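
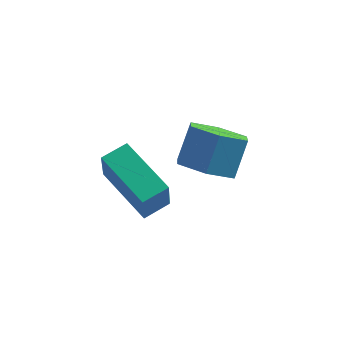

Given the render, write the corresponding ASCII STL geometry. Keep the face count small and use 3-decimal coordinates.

solid 
facet normal -0.290 -0.554 -0.780
outer loop
vertex 1.532 3.515 -2.974
vertex 0.651 3.241 -2.452
vertex 0.656 4.104 -3.067
endloop
endfacet
facet normal 0.482 0.620 -0.619
outer loop
vertex 1.532 3.515 -2.974
vertex 0.656 4.104 -3.067
vertex 1.95 4.312 -1.85
endloop
endfacet
facet normal 0.483 0.619 -0.619
outer loop
vertex 1.95 4.312 -1.85
vertex 0.656 4.104 -3.067
vertex 1.074 4.902 -1.943
endloop
endfacet
facet normal 0.290 0.554 0.780
outer loop
vertex 1.95 4.312 -1.85
vertex 1.074 4.902 -1.943
vertex 1.069 4.039 -1.328
endloop
endfacet
facet normal -0.290 -0.554 -0.780
outer loop
vertex 0.656 4.104 -3.067
vertex 0.651 3.241 -2.452
vertex -0.225 3.831 -2.545
endloop
endfacet
facet normal -0.474 0.792 -0.386
outer loop
vertex 0.656 4.104 -3.067
vertex -0.225 3.831 -2.545
vertex 1.074 4.902 -1.943
endloop
endfacet
facet normal -0.474 0.792 -0.386
outer loop
vertex 1.074 4.902 -1.943
vertex -0.225 3.831 -2.545
vertex 0.193 4.629 -1.421
endloop
endfacet
facet normal 0.290 0.554 0.780
outer loop
vertex 1.074 4.902 -1.943
vertex 0.193 4.629 -1.421
vertex 1.069 4.039 -1.328
endloop
endfacet
facet normal -0.290 -0.554 -0.780
outer loop
vertex -0.225 3.831 -2.545
vertex 0.651 3.241 -2.452
vertex -0.23 2.968 -1.93
endloop
endfacet
facet normal -0.957 0.172 0.234
outer loop
vertex -0.225 3.831 -2.545
vertex -0.23 2.968 -1.93
vertex 0.193 4.629 -1.421
endloop
endfacet
facet normal -0.957 0.172 0.234
outer loop
vertex 0.193 4.629 -1.421
vertex -0.23 2.968 -1.93
vertex 0.188 3.765 -0.806
endloop
endfacet
facet normal 0.290 0.554 0.780
outer loop
vertex 0.193 4.629 -1.421
vertex 0.188 3.765 -0.806
vertex 1.069 4.039 -1.328
endloop
endfacet
facet normal -0.290 -0.554 -0.780
outer loop
vertex -0.23 2.968 -1.93
vertex 0.651 3.241 -2.452
vertex 0.646 2.378 -1.837
endloop
endfacet
facet normal -0.483 -0.619 0.619
outer loop
vertex -0.23 2.968 -1.93
vertex 0.646 2.378 -1.837
vertex 0.188 3.765 -0.806
endloop
endfacet
facet normal -0.482 -0.620 0.619
outer loop
vertex 0.188 3.765 -0.806
vertex 0.646 2.378 -1.837
vertex 1.064 3.176 -0.713
endloop
endfacet
facet normal 0.290 0.554 0.780
outer loop
vertex 0.188 3.765 -0.806
vertex 1.064 3.176 -0.713
vertex 1.069 4.039 -1.328
endloop
endfacet
facet normal -0.290 -0.554 -0.780
outer loop
vertex 0.646 2.378 -1.837
vertex 0.651 3.241 -2.452
vertex 1.527 2.651 -2.359
endloop
endfacet
facet normal 0.474 -0.792 0.386
outer loop
vertex 0.646 2.378 -1.837
vertex 1.527 2.651 -2.359
vertex 1.064 3.176 -0.713
endloop
endfacet
facet normal 0.474 -0.792 0.386
outer loop
vertex 1.064 3.176 -0.713
vertex 1.527 2.651 -2.359
vertex 1.945 3.449 -1.235
endloop
endfacet
facet normal 0.290 0.554 0.780
outer loop
vertex 1.064 3.176 -0.713
vertex 1.945 3.449 -1.235
vertex 1.069 4.039 -1.328
endloop
endfacet
facet normal -0.290 -0.554 -0.780
outer loop
vertex 1.527 2.651 -2.359
vertex 0.651 3.241 -2.452
vertex 1.532 3.515 -2.974
endloop
endfacet
facet normal 0.957 -0.172 -0.234
outer loop
vertex 1.527 2.651 -2.359
vertex 1.532 3.515 -2.974
vertex 1.945 3.449 -1.235
endloop
endfacet
facet normal 0.957 -0.172 -0.234
outer loop
vertex 1.945 3.449 -1.235
vertex 1.532 3.515 -2.974
vertex 1.95 4.312 -1.85
endloop
endfacet
facet normal 0.290 0.554 0.780
outer loop
vertex 1.945 3.449 -1.235
vertex 1.95 4.312 -1.85
vertex 1.069 4.039 -1.328
endloop
endfacet
facet normal -0.591 0.763 0.263
outer loop
vertex -2.486 1.415 -0.074
vertex -1.728 1.933 0.128
vertex -2.46 1.876 -1.353
endloop
endfacet
facet normal -0.806 -0.551 -0.215
outer loop
vertex -1.212 0.267 -1.908
vertex -2.486 1.415 -0.074
vertex -2.46 1.876 -1.353
endloop
endfacet
facet normal -0.591 0.763 0.263
outer loop
vertex -2.46 1.876 -1.353
vertex -1.728 1.933 0.128
vertex -1.702 2.394 -1.151
endloop
endfacet
facet normal 0.019 0.339 -0.941
outer loop
vertex -1.702 2.394 -1.151
vertex -1.212 0.267 -1.908
vertex -2.46 1.876 -1.353
endloop
endfacet
facet normal -0.019 -0.339 0.941
outer loop
vertex -2.486 1.415 -0.074
vertex -0.48 0.324 -0.427
vertex -1.728 1.933 0.128
endloop
endfacet
facet normal -0.806 -0.551 -0.215
outer loop
vertex -1.238 -0.194 -0.629
vertex -2.486 1.415 -0.074
vertex -1.212 0.267 -1.908
endloop
endfacet
facet normal -0.019 -0.339 0.941
outer loop
vertex -1.238 -0.194 -0.629
vertex -0.48 0.324 -0.427
vertex -2.486 1.415 -0.074
endloop
endfacet
facet normal 0.806 0.551 0.215
outer loop
vertex -1.728 1.933 0.128
vertex -0.48 0.324 -0.427
vertex -1.702 2.394 -1.151
endloop
endfacet
facet normal 0.019 0.339 -0.941
outer loop
vertex -0.454 0.785 -1.706
vertex -1.212 0.267 -1.908
vertex -1.702 2.394 -1.151
endloop
endfacet
facet normal 0.806 0.551 0.215
outer loop
vertex -1.702 2.394 -1.151
vertex -0.48 0.324 -0.427
vertex -0.454 0.785 -1.706
endloop
endfacet
facet normal 0.591 -0.763 -0.263
outer loop
vertex -0.454 0.785 -1.706
vertex -1.238 -0.194 -0.629
vertex -1.212 0.267 -1.908
endloop
endfacet
facet normal 0.591 -0.763 -0.263
outer loop
vertex -0.48 0.324 -0.427
vertex -1.238 -0.194 -0.629
vertex -0.454 0.785 -1.706
endloop
endfacet

endsolid


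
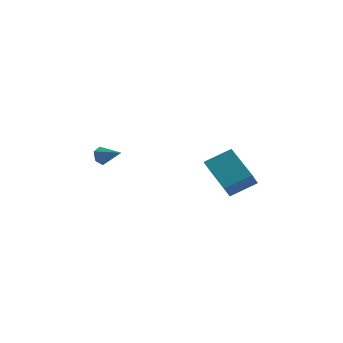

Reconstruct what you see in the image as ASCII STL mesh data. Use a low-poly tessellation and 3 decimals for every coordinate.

solid 
facet normal -0.872 0.258 -0.415
outer loop
vertex -3.567 2.851 1.162
vertex -3.821 2.581 1.528
vertex -3.709 3.083 1.605
endloop
endfacet
facet normal 0.691 0.707 -0.149
outer loop
vertex -3.567 2.851 1.162
vertex -3.709 3.083 1.605
vertex -2.799 2.279 2.012
endloop
endfacet
facet normal -0.873 0.258 -0.414
outer loop
vertex -3.709 3.083 1.605
vertex -3.821 2.581 1.528
vertex -3.962 2.814 1.971
endloop
endfacet
facet normal 0.283 0.669 0.687
outer loop
vertex -3.709 3.083 1.605
vertex -3.962 2.814 1.971
vertex -2.799 2.279 2.012
endloop
endfacet
facet normal -0.873 0.259 -0.414
outer loop
vertex -3.962 2.814 1.971
vertex -3.821 2.581 1.528
vertex -4.074 2.312 1.893
endloop
endfacet
facet normal -0.096 -0.132 0.987
outer loop
vertex -3.962 2.814 1.971
vertex -4.074 2.312 1.893
vertex -2.799 2.279 2.012
endloop
endfacet
facet normal -0.873 0.259 -0.414
outer loop
vertex -4.074 2.312 1.893
vertex -3.821 2.581 1.528
vertex -3.933 2.079 1.45
endloop
endfacet
facet normal -0.065 -0.892 0.448
outer loop
vertex -4.074 2.312 1.893
vertex -3.933 2.079 1.45
vertex -2.799 2.279 2.012
endloop
endfacet
facet normal -0.872 0.259 -0.415
outer loop
vertex -3.933 2.079 1.45
vertex -3.821 2.581 1.528
vertex -3.679 2.349 1.085
endloop
endfacet
facet normal 0.344 -0.853 -0.391
outer loop
vertex -3.933 2.079 1.45
vertex -3.679 2.349 1.085
vertex -2.799 2.279 2.012
endloop
endfacet
facet normal -0.872 0.258 -0.415
outer loop
vertex -3.679 2.349 1.085
vertex -3.821 2.581 1.528
vertex -3.567 2.851 1.162
endloop
endfacet
facet normal 0.722 -0.055 -0.690
outer loop
vertex -3.679 2.349 1.085
vertex -3.567 2.851 1.162
vertex -2.799 2.279 2.012
endloop
endfacet
facet normal -0.762 -0.459 -0.458
outer loop
vertex 2.103 1.398 0.923
vertex 0.852 2.632 1.768
vertex 2.194 2.021 0.147
endloop
endfacet
facet normal 0.642 -0.633 -0.433
outer loop
vertex 3.268 2.668 0.792
vertex 2.103 1.398 0.923
vertex 2.194 2.021 0.147
endloop
endfacet
facet normal -0.762 -0.458 -0.458
outer loop
vertex 2.194 2.021 0.147
vertex 0.852 2.632 1.768
vertex 0.943 3.256 0.992
endloop
endfacet
facet normal 0.091 0.623 -0.777
outer loop
vertex 0.943 3.256 0.992
vertex 3.268 2.668 0.792
vertex 2.194 2.021 0.147
endloop
endfacet
facet normal -0.091 -0.624 0.776
outer loop
vertex 2.103 1.398 0.923
vertex 1.926 3.279 2.413
vertex 0.852 2.632 1.768
endloop
endfacet
facet normal 0.641 -0.633 -0.434
outer loop
vertex 3.177 2.044 1.568
vertex 2.103 1.398 0.923
vertex 3.268 2.668 0.792
endloop
endfacet
facet normal -0.091 -0.624 0.776
outer loop
vertex 3.177 2.044 1.568
vertex 1.926 3.279 2.413
vertex 2.103 1.398 0.923
endloop
endfacet
facet normal -0.642 0.633 0.434
outer loop
vertex 0.852 2.632 1.768
vertex 1.926 3.279 2.413
vertex 0.943 3.256 0.992
endloop
endfacet
facet normal 0.091 0.624 -0.776
outer loop
vertex 2.017 3.902 1.637
vertex 3.268 2.668 0.792
vertex 0.943 3.256 0.992
endloop
endfacet
facet normal -0.641 0.633 0.433
outer loop
vertex 0.943 3.256 0.992
vertex 1.926 3.279 2.413
vertex 2.017 3.902 1.637
endloop
endfacet
facet normal 0.762 0.458 0.458
outer loop
vertex 2.017 3.902 1.637
vertex 3.177 2.044 1.568
vertex 3.268 2.668 0.792
endloop
endfacet
facet normal 0.762 0.459 0.458
outer loop
vertex 1.926 3.279 2.413
vertex 3.177 2.044 1.568
vertex 2.017 3.902 1.637
endloop
endfacet

endsolid


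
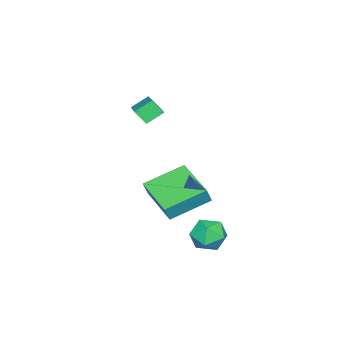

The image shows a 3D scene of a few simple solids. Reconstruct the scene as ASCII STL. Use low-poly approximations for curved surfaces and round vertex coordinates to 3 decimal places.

solid 
facet normal -0.573 -0.795 0.198
outer loop
vertex 0.521 -0.37 1.155
vertex -0.885 0.824 1.877
vertex 0.181 -0.313 0.4
endloop
endfacet
facet normal 0.709 -0.603 -0.365
outer loop
vertex 1.385 1.356 -0.017
vertex 0.521 -0.37 1.155
vertex 0.181 -0.313 0.4
endloop
endfacet
facet normal -0.573 -0.795 0.198
outer loop
vertex 0.181 -0.313 0.4
vertex -0.885 0.824 1.877
vertex -1.224 0.88 1.122
endloop
endfacet
facet normal -0.410 0.068 -0.910
outer loop
vertex -1.224 0.88 1.122
vertex 1.385 1.356 -0.017
vertex 0.181 -0.313 0.4
endloop
endfacet
facet normal 0.409 -0.068 0.910
outer loop
vertex 0.521 -0.37 1.155
vertex 0.319 2.493 1.46
vertex -0.885 0.824 1.877
endloop
endfacet
facet normal 0.710 -0.603 -0.364
outer loop
vertex 1.724 1.3 0.738
vertex 0.521 -0.37 1.155
vertex 1.385 1.356 -0.017
endloop
endfacet
facet normal 0.410 -0.068 0.910
outer loop
vertex 1.724 1.3 0.738
vertex 0.319 2.493 1.46
vertex 0.521 -0.37 1.155
endloop
endfacet
facet normal -0.710 0.603 0.364
outer loop
vertex -0.885 0.824 1.877
vertex 0.319 2.493 1.46
vertex -1.224 0.88 1.122
endloop
endfacet
facet normal -0.410 0.068 -0.910
outer loop
vertex -0.021 2.55 0.705
vertex 1.385 1.356 -0.017
vertex -1.224 0.88 1.122
endloop
endfacet
facet normal -0.710 0.602 0.365
outer loop
vertex -1.224 0.88 1.122
vertex 0.319 2.493 1.46
vertex -0.021 2.55 0.705
endloop
endfacet
facet normal 0.573 0.795 -0.198
outer loop
vertex -0.021 2.55 0.705
vertex 1.724 1.3 0.738
vertex 1.385 1.356 -0.017
endloop
endfacet
facet normal 0.573 0.795 -0.198
outer loop
vertex 0.319 2.493 1.46
vertex 1.724 1.3 0.738
vertex -0.021 2.55 0.705
endloop
endfacet
facet normal -0.571 -0.766 0.295
outer loop
vertex 0.25 2.714 -0.539
vertex 0.871 2.147 -0.809
vertex 0.885 2.455 0.018
endloop
endfacet
facet normal -0.690 -0.190 0.698
outer loop
vertex 0.25 2.714 -0.539
vertex 0.885 2.455 0.018
vertex 0.633 3.301 -0.001
endloop
endfacet
facet normal -0.901 0.341 0.269
outer loop
vertex 0.25 2.714 -0.539
vertex 0.633 3.301 -0.001
vertex 0.463 3.516 -0.841
endloop
endfacet
facet normal -0.912 0.092 -0.400
outer loop
vertex 0.25 2.714 -0.539
vertex 0.463 3.516 -0.841
vertex 0.61 2.802 -1.34
endloop
endfacet
facet normal -0.708 -0.593 -0.383
outer loop
vertex 0.25 2.714 -0.539
vertex 0.61 2.802 -1.34
vertex 0.871 2.147 -0.809
endloop
endfacet
facet normal -0.071 0.001 0.997
outer loop
vertex 0.633 3.301 -0.001
vertex 0.885 2.455 0.018
vertex 1.49 3.098 0.06
endloop
endfacet
facet normal 0.122 -0.931 0.345
outer loop
vertex 0.885 2.455 0.018
vertex 0.871 2.147 -0.809
vertex 1.637 2.384 -0.439
endloop
endfacet
facet normal -0.100 -0.650 -0.753
outer loop
vertex 0.871 2.147 -0.809
vertex 0.61 2.802 -1.34
vertex 1.467 2.599 -1.279
endloop
endfacet
facet normal -0.430 0.456 -0.779
outer loop
vertex 0.61 2.802 -1.34
vertex 0.463 3.516 -0.841
vertex 1.215 3.445 -1.298
endloop
endfacet
facet normal -0.412 0.859 0.303
outer loop
vertex 0.463 3.516 -0.841
vertex 0.633 3.301 -0.001
vertex 1.229 3.753 -0.471
endloop
endfacet
facet normal 0.912 -0.092 0.400
outer loop
vertex 1.85 3.186 -0.741
vertex 1.49 3.098 0.06
vertex 1.637 2.384 -0.439
endloop
endfacet
facet normal 0.901 -0.341 -0.269
outer loop
vertex 1.85 3.186 -0.741
vertex 1.637 2.384 -0.439
vertex 1.467 2.599 -1.279
endloop
endfacet
facet normal 0.690 0.190 -0.698
outer loop
vertex 1.85 3.186 -0.741
vertex 1.467 2.599 -1.279
vertex 1.215 3.445 -1.298
endloop
endfacet
facet normal 0.571 0.766 -0.295
outer loop
vertex 1.85 3.186 -0.741
vertex 1.215 3.445 -1.298
vertex 1.229 3.753 -0.471
endloop
endfacet
facet normal 0.708 0.593 0.383
outer loop
vertex 1.85 3.186 -0.741
vertex 1.229 3.753 -0.471
vertex 1.49 3.098 0.06
endloop
endfacet
facet normal 0.430 -0.456 0.779
outer loop
vertex 1.637 2.384 -0.439
vertex 1.49 3.098 0.06
vertex 0.885 2.455 0.018
endloop
endfacet
facet normal 0.412 -0.859 -0.303
outer loop
vertex 1.467 2.599 -1.279
vertex 1.637 2.384 -0.439
vertex 0.871 2.147 -0.809
endloop
endfacet
facet normal 0.071 -0.001 -0.997
outer loop
vertex 1.215 3.445 -1.298
vertex 1.467 2.599 -1.279
vertex 0.61 2.802 -1.34
endloop
endfacet
facet normal -0.122 0.931 -0.345
outer loop
vertex 1.229 3.753 -0.471
vertex 1.215 3.445 -1.298
vertex 0.463 3.516 -0.841
endloop
endfacet
facet normal 0.100 0.650 0.753
outer loop
vertex 1.49 3.098 0.06
vertex 1.229 3.753 -0.471
vertex 0.633 3.301 -0.001
endloop
endfacet
facet normal -0.773 -0.522 -0.360
outer loop
vertex -3.69 -3.279 2.942
vertex -4.299 -2.746 3.477
vertex -3.767 -2.73 2.31
endloop
endfacet
facet normal 0.627 -0.548 -0.553
outer loop
vertex -2.321 -1.754 2.983
vertex -3.69 -3.279 2.942
vertex -3.767 -2.73 2.31
endloop
endfacet
facet normal -0.773 -0.522 -0.360
outer loop
vertex -3.767 -2.73 2.31
vertex -4.299 -2.746 3.477
vertex -4.375 -2.198 2.845
endloop
endfacet
facet normal -0.091 0.653 -0.752
outer loop
vertex -4.375 -2.198 2.845
vertex -2.321 -1.754 2.983
vertex -3.767 -2.73 2.31
endloop
endfacet
facet normal 0.090 -0.652 0.753
outer loop
vertex -3.69 -3.279 2.942
vertex -2.853 -1.77 4.15
vertex -4.299 -2.746 3.477
endloop
endfacet
facet normal 0.628 -0.549 -0.552
outer loop
vertex -2.245 -2.302 3.615
vertex -3.69 -3.279 2.942
vertex -2.321 -1.754 2.983
endloop
endfacet
facet normal 0.091 -0.653 0.752
outer loop
vertex -2.245 -2.302 3.615
vertex -2.853 -1.77 4.15
vertex -3.69 -3.279 2.942
endloop
endfacet
facet normal -0.628 0.549 0.552
outer loop
vertex -4.299 -2.746 3.477
vertex -2.853 -1.77 4.15
vertex -4.375 -2.198 2.845
endloop
endfacet
facet normal -0.090 0.652 -0.753
outer loop
vertex -2.93 -1.221 3.518
vertex -2.321 -1.754 2.983
vertex -4.375 -2.198 2.845
endloop
endfacet
facet normal -0.628 0.548 0.553
outer loop
vertex -4.375 -2.198 2.845
vertex -2.853 -1.77 4.15
vertex -2.93 -1.221 3.518
endloop
endfacet
facet normal 0.773 0.522 0.360
outer loop
vertex -2.93 -1.221 3.518
vertex -2.245 -2.302 3.615
vertex -2.321 -1.754 2.983
endloop
endfacet
facet normal 0.773 0.522 0.359
outer loop
vertex -2.853 -1.77 4.15
vertex -2.245 -2.302 3.615
vertex -2.93 -1.221 3.518
endloop
endfacet

endsolid


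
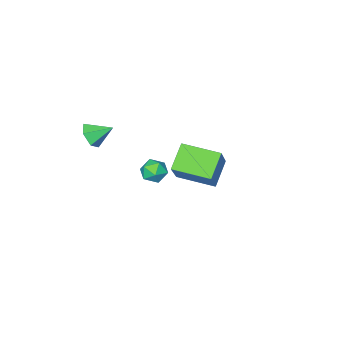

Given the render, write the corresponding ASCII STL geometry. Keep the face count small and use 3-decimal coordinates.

solid 
facet normal 0.637 -0.574 -0.515
outer loop
vertex 4.035 -1.085 2.668
vertex 3.641 -1.627 2.785
vertex 3.538 -1.245 2.232
endloop
endfacet
facet normal -0.091 0.964 -0.250
outer loop
vertex 4.035 -1.085 2.668
vertex 3.538 -1.245 2.232
vertex 2.959 -1.013 3.335
endloop
endfacet
facet normal 0.637 -0.574 -0.515
outer loop
vertex 3.538 -1.245 2.232
vertex 3.641 -1.627 2.785
vertex 3.144 -1.786 2.348
endloop
endfacet
facet normal -0.752 0.443 -0.488
outer loop
vertex 3.538 -1.245 2.232
vertex 3.144 -1.786 2.348
vertex 2.959 -1.013 3.335
endloop
endfacet
facet normal 0.637 -0.573 -0.516
outer loop
vertex 3.144 -1.786 2.348
vertex 3.641 -1.627 2.785
vertex 3.247 -2.169 2.901
endloop
endfacet
facet normal -0.969 -0.245 0.011
outer loop
vertex 3.144 -1.786 2.348
vertex 3.247 -2.169 2.901
vertex 2.959 -1.013 3.335
endloop
endfacet
facet normal 0.637 -0.573 -0.515
outer loop
vertex 3.247 -2.169 2.901
vertex 3.641 -1.627 2.785
vertex 3.743 -2.009 3.337
endloop
endfacet
facet normal -0.524 -0.411 0.746
outer loop
vertex 3.247 -2.169 2.901
vertex 3.743 -2.009 3.337
vertex 2.959 -1.013 3.335
endloop
endfacet
facet normal 0.637 -0.574 -0.515
outer loop
vertex 3.743 -2.009 3.337
vertex 3.641 -1.627 2.785
vertex 4.137 -1.468 3.221
endloop
endfacet
facet normal 0.138 0.111 0.984
outer loop
vertex 3.743 -2.009 3.337
vertex 4.137 -1.468 3.221
vertex 2.959 -1.013 3.335
endloop
endfacet
facet normal 0.637 -0.574 -0.515
outer loop
vertex 4.137 -1.468 3.221
vertex 3.641 -1.627 2.785
vertex 4.035 -1.085 2.668
endloop
endfacet
facet normal 0.355 0.798 0.487
outer loop
vertex 4.137 -1.468 3.221
vertex 4.035 -1.085 2.668
vertex 2.959 -1.013 3.335
endloop
endfacet
facet normal 0.050 0.989 -0.137
outer loop
vertex 3.345 2.639 2.321
vertex 2.93 2.725 2.788
vertex 3.548 2.711 2.914
endloop
endfacet
facet normal 0.668 0.676 -0.311
outer loop
vertex 3.345 2.639 2.321
vertex 3.548 2.711 2.914
vertex 3.813 2.277 2.54
endloop
endfacet
facet normal 0.535 0.195 -0.822
outer loop
vertex 3.345 2.639 2.321
vertex 3.813 2.277 2.54
vertex 3.359 2.023 2.184
endloop
endfacet
facet normal -0.163 0.211 -0.964
outer loop
vertex 3.345 2.639 2.321
vertex 3.359 2.023 2.184
vertex 2.813 2.3 2.337
endloop
endfacet
facet normal -0.463 0.702 -0.541
outer loop
vertex 3.345 2.639 2.321
vertex 2.813 2.3 2.337
vertex 2.93 2.725 2.788
endloop
endfacet
facet normal 0.908 0.327 0.264
outer loop
vertex 3.813 2.277 2.54
vertex 3.548 2.711 2.914
vertex 3.687 2.14 3.143
endloop
endfacet
facet normal -0.092 0.834 0.544
outer loop
vertex 3.548 2.711 2.914
vertex 2.93 2.725 2.788
vertex 3.141 2.417 3.296
endloop
endfacet
facet normal -0.923 0.370 -0.109
outer loop
vertex 2.93 2.725 2.788
vertex 2.813 2.3 2.337
vertex 2.687 2.163 2.94
endloop
endfacet
facet normal -0.437 -0.424 -0.793
outer loop
vertex 2.813 2.3 2.337
vertex 3.359 2.023 2.184
vertex 2.952 1.729 2.566
endloop
endfacet
facet normal 0.693 -0.452 -0.562
outer loop
vertex 3.359 2.023 2.184
vertex 3.813 2.277 2.54
vertex 3.57 1.715 2.692
endloop
endfacet
facet normal 0.163 -0.211 0.964
outer loop
vertex 3.155 1.801 3.159
vertex 3.687 2.14 3.143
vertex 3.141 2.417 3.296
endloop
endfacet
facet normal -0.535 -0.195 0.822
outer loop
vertex 3.155 1.801 3.159
vertex 3.141 2.417 3.296
vertex 2.687 2.163 2.94
endloop
endfacet
facet normal -0.668 -0.676 0.311
outer loop
vertex 3.155 1.801 3.159
vertex 2.687 2.163 2.94
vertex 2.952 1.729 2.566
endloop
endfacet
facet normal -0.050 -0.989 0.137
outer loop
vertex 3.155 1.801 3.159
vertex 2.952 1.729 2.566
vertex 3.57 1.715 2.692
endloop
endfacet
facet normal 0.463 -0.702 0.541
outer loop
vertex 3.155 1.801 3.159
vertex 3.57 1.715 2.692
vertex 3.687 2.14 3.143
endloop
endfacet
facet normal 0.437 0.424 0.793
outer loop
vertex 3.141 2.417 3.296
vertex 3.687 2.14 3.143
vertex 3.548 2.711 2.914
endloop
endfacet
facet normal -0.693 0.452 0.562
outer loop
vertex 2.687 2.163 2.94
vertex 3.141 2.417 3.296
vertex 2.93 2.725 2.788
endloop
endfacet
facet normal -0.908 -0.327 -0.264
outer loop
vertex 2.952 1.729 2.566
vertex 2.687 2.163 2.94
vertex 2.813 2.3 2.337
endloop
endfacet
facet normal 0.092 -0.834 -0.544
outer loop
vertex 3.57 1.715 2.692
vertex 2.952 1.729 2.566
vertex 3.359 2.023 2.184
endloop
endfacet
facet normal 0.923 -0.370 0.109
outer loop
vertex 3.687 2.14 3.143
vertex 3.57 1.715 2.692
vertex 3.813 2.277 2.54
endloop
endfacet
facet normal -0.669 -0.370 0.645
outer loop
vertex -0.895 -1.445 0.362
vertex -1.922 0.03 0.143
vertex -1.861 -2.342 -1.154
endloop
endfacet
facet normal 0.567 -0.815 0.121
outer loop
vertex -0.898 -1.81 -2.083
vertex -0.895 -1.445 0.362
vertex -1.861 -2.342 -1.154
endloop
endfacet
facet normal -0.669 -0.370 0.645
outer loop
vertex -1.861 -2.342 -1.154
vertex -1.922 0.03 0.143
vertex -2.888 -0.868 -1.373
endloop
endfacet
facet normal -0.481 -0.447 -0.754
outer loop
vertex -2.888 -0.868 -1.373
vertex -0.898 -1.81 -2.083
vertex -1.861 -2.342 -1.154
endloop
endfacet
facet normal 0.481 0.447 0.754
outer loop
vertex -0.895 -1.445 0.362
vertex -0.959 0.562 -0.786
vertex -1.922 0.03 0.143
endloop
endfacet
facet normal 0.567 -0.814 0.121
outer loop
vertex 0.068 -0.912 -0.567
vertex -0.895 -1.445 0.362
vertex -0.898 -1.81 -2.083
endloop
endfacet
facet normal 0.481 0.447 0.755
outer loop
vertex 0.068 -0.912 -0.567
vertex -0.959 0.562 -0.786
vertex -0.895 -1.445 0.362
endloop
endfacet
facet normal -0.567 0.815 -0.121
outer loop
vertex -1.922 0.03 0.143
vertex -0.959 0.562 -0.786
vertex -2.888 -0.868 -1.373
endloop
endfacet
facet normal -0.481 -0.447 -0.755
outer loop
vertex -1.925 -0.335 -2.302
vertex -0.898 -1.81 -2.083
vertex -2.888 -0.868 -1.373
endloop
endfacet
facet normal -0.567 0.815 -0.121
outer loop
vertex -2.888 -0.868 -1.373
vertex -0.959 0.562 -0.786
vertex -1.925 -0.335 -2.302
endloop
endfacet
facet normal 0.669 0.370 -0.645
outer loop
vertex -1.925 -0.335 -2.302
vertex 0.068 -0.912 -0.567
vertex -0.898 -1.81 -2.083
endloop
endfacet
facet normal 0.669 0.370 -0.645
outer loop
vertex -0.959 0.562 -0.786
vertex 0.068 -0.912 -0.567
vertex -1.925 -0.335 -2.302
endloop
endfacet

endsolid


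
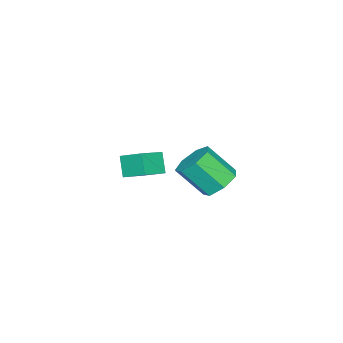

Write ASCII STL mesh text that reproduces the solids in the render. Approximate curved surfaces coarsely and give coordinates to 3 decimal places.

solid 
facet normal -0.169 0.658 -0.734
outer loop
vertex 0.993 3.962 2.141
vertex 0.186 4.01 2.37
vertex 0.834 4.473 2.636
endloop
endfacet
facet normal 0.961 0.275 0.025
outer loop
vertex 0.993 3.962 2.141
vertex 0.834 4.473 2.636
vertex 1.261 2.923 3.301
endloop
endfacet
facet normal 0.961 0.275 0.025
outer loop
vertex 1.261 2.923 3.301
vertex 0.834 4.473 2.636
vertex 1.102 3.434 3.796
endloop
endfacet
facet normal 0.170 -0.658 0.734
outer loop
vertex 1.261 2.923 3.301
vertex 1.102 3.434 3.796
vertex 0.454 2.97 3.53
endloop
endfacet
facet normal -0.169 0.658 -0.734
outer loop
vertex 0.834 4.473 2.636
vertex 0.186 4.01 2.37
vertex 0.188 4.635 2.93
endloop
endfacet
facet normal 0.429 0.720 0.546
outer loop
vertex 0.834 4.473 2.636
vertex 0.188 4.635 2.93
vertex 1.102 3.434 3.796
endloop
endfacet
facet normal 0.428 0.720 0.546
outer loop
vertex 1.102 3.434 3.796
vertex 0.188 4.635 2.93
vertex 0.455 3.596 4.09
endloop
endfacet
facet normal 0.169 -0.657 0.734
outer loop
vertex 1.102 3.434 3.796
vertex 0.455 3.596 4.09
vertex 0.454 2.97 3.53
endloop
endfacet
facet normal -0.170 0.658 -0.734
outer loop
vertex 0.188 4.635 2.93
vertex 0.186 4.01 2.37
vertex -0.46 4.326 2.803
endloop
endfacet
facet normal -0.426 0.623 0.656
outer loop
vertex 0.188 4.635 2.93
vertex -0.46 4.326 2.803
vertex 0.455 3.596 4.09
endloop
endfacet
facet normal -0.426 0.623 0.656
outer loop
vertex 0.455 3.596 4.09
vertex -0.46 4.326 2.803
vertex -0.193 3.287 3.963
endloop
endfacet
facet normal 0.169 -0.657 0.734
outer loop
vertex 0.455 3.596 4.09
vertex -0.193 3.287 3.963
vertex 0.454 2.97 3.53
endloop
endfacet
facet normal -0.170 0.658 -0.734
outer loop
vertex -0.46 4.326 2.803
vertex 0.186 4.01 2.37
vertex -0.621 3.779 2.35
endloop
endfacet
facet normal -0.961 0.057 0.272
outer loop
vertex -0.46 4.326 2.803
vertex -0.621 3.779 2.35
vertex -0.193 3.287 3.963
endloop
endfacet
facet normal -0.961 0.057 0.272
outer loop
vertex -0.193 3.287 3.963
vertex -0.621 3.779 2.35
vertex -0.354 2.74 3.509
endloop
endfacet
facet normal 0.168 -0.658 0.734
outer loop
vertex -0.193 3.287 3.963
vertex -0.354 2.74 3.509
vertex 0.454 2.97 3.53
endloop
endfacet
facet normal -0.170 0.657 -0.734
outer loop
vertex -0.621 3.779 2.35
vertex 0.186 4.01 2.37
vertex -0.174 3.405 1.912
endloop
endfacet
facet normal -0.772 -0.552 -0.317
outer loop
vertex -0.621 3.779 2.35
vertex -0.174 3.405 1.912
vertex -0.354 2.74 3.509
endloop
endfacet
facet normal -0.772 -0.552 -0.317
outer loop
vertex -0.354 2.74 3.509
vertex -0.174 3.405 1.912
vertex 0.093 2.366 3.071
endloop
endfacet
facet normal 0.168 -0.658 0.734
outer loop
vertex -0.354 2.74 3.509
vertex 0.093 2.366 3.071
vertex 0.454 2.97 3.53
endloop
endfacet
facet normal -0.169 0.657 -0.735
outer loop
vertex -0.174 3.405 1.912
vertex 0.186 4.01 2.37
vertex 0.544 3.486 1.819
endloop
endfacet
facet normal -0.002 -0.745 -0.667
outer loop
vertex -0.174 3.405 1.912
vertex 0.544 3.486 1.819
vertex 0.093 2.366 3.071
endloop
endfacet
facet normal -0.001 -0.745 -0.667
outer loop
vertex 0.093 2.366 3.071
vertex 0.544 3.486 1.819
vertex 0.812 2.447 2.979
endloop
endfacet
facet normal 0.168 -0.658 0.734
outer loop
vertex 0.093 2.366 3.071
vertex 0.812 2.447 2.979
vertex 0.454 2.97 3.53
endloop
endfacet
facet normal -0.169 0.657 -0.735
outer loop
vertex 0.544 3.486 1.819
vertex 0.186 4.01 2.37
vertex 0.993 3.962 2.141
endloop
endfacet
facet normal 0.769 -0.377 -0.516
outer loop
vertex 0.544 3.486 1.819
vertex 0.993 3.962 2.141
vertex 0.812 2.447 2.979
endloop
endfacet
facet normal 0.769 -0.377 -0.516
outer loop
vertex 0.812 2.447 2.979
vertex 0.993 3.962 2.141
vertex 1.261 2.923 3.301
endloop
endfacet
facet normal 0.170 -0.657 0.734
outer loop
vertex 0.812 2.447 2.979
vertex 1.261 2.923 3.301
vertex 0.454 2.97 3.53
endloop
endfacet
facet normal -0.425 -0.355 0.832
outer loop
vertex -2.557 -0.754 1.173
vertex -3.73 -0.442 0.707
vertex -2.64 -1.775 0.695
endloop
endfacet
facet normal 0.902 -0.241 0.357
outer loop
vertex -2.19 -1.398 -0.187
vertex -2.557 -0.754 1.173
vertex -2.64 -1.775 0.695
endloop
endfacet
facet normal -0.425 -0.355 0.833
outer loop
vertex -2.64 -1.775 0.695
vertex -3.73 -0.442 0.707
vertex -3.813 -1.462 0.23
endloop
endfacet
facet normal -0.073 -0.903 -0.423
outer loop
vertex -3.813 -1.462 0.23
vertex -2.19 -1.398 -0.187
vertex -2.64 -1.775 0.695
endloop
endfacet
facet normal 0.072 0.903 0.423
outer loop
vertex -2.557 -0.754 1.173
vertex -3.28 -0.065 -0.175
vertex -3.73 -0.442 0.707
endloop
endfacet
facet normal 0.902 -0.241 0.357
outer loop
vertex -2.107 -0.378 0.29
vertex -2.557 -0.754 1.173
vertex -2.19 -1.398 -0.187
endloop
endfacet
facet normal 0.074 0.903 0.422
outer loop
vertex -2.107 -0.378 0.29
vertex -3.28 -0.065 -0.175
vertex -2.557 -0.754 1.173
endloop
endfacet
facet normal -0.902 0.241 -0.358
outer loop
vertex -3.73 -0.442 0.707
vertex -3.28 -0.065 -0.175
vertex -3.813 -1.462 0.23
endloop
endfacet
facet normal -0.073 -0.904 -0.422
outer loop
vertex -3.363 -1.086 -0.653
vertex -2.19 -1.398 -0.187
vertex -3.813 -1.462 0.23
endloop
endfacet
facet normal -0.902 0.241 -0.357
outer loop
vertex -3.813 -1.462 0.23
vertex -3.28 -0.065 -0.175
vertex -3.363 -1.086 -0.653
endloop
endfacet
facet normal 0.425 0.355 -0.833
outer loop
vertex -3.363 -1.086 -0.653
vertex -2.107 -0.378 0.29
vertex -2.19 -1.398 -0.187
endloop
endfacet
facet normal 0.425 0.355 -0.833
outer loop
vertex -3.28 -0.065 -0.175
vertex -2.107 -0.378 0.29
vertex -3.363 -1.086 -0.653
endloop
endfacet

endsolid


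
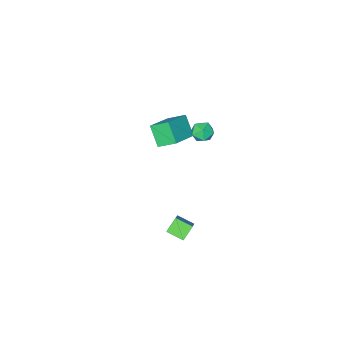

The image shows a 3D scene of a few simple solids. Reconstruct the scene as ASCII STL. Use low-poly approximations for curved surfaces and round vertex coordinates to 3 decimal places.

solid 
facet normal -0.736 0.614 -0.286
outer loop
vertex -3.207 -0.685 2.503
vertex -3.641 -1.026 2.888
vertex -3.304 -0.503 3.144
endloop
endfacet
facet normal -0.108 0.952 -0.287
outer loop
vertex -3.207 -0.685 2.503
vertex -3.304 -0.503 3.144
vertex -2.682 -0.51 2.886
endloop
endfacet
facet normal 0.330 0.601 -0.728
outer loop
vertex -3.207 -0.685 2.503
vertex -2.682 -0.51 2.886
vertex -2.635 -1.038 2.471
endloop
endfacet
facet normal -0.027 0.047 -0.999
outer loop
vertex -3.207 -0.685 2.503
vertex -2.635 -1.038 2.471
vertex -3.228 -1.357 2.472
endloop
endfacet
facet normal -0.686 0.055 -0.725
outer loop
vertex -3.207 -0.685 2.503
vertex -3.228 -1.357 2.472
vertex -3.641 -1.026 2.888
endloop
endfacet
facet normal 0.164 0.914 0.371
outer loop
vertex -2.682 -0.51 2.886
vertex -3.304 -0.503 3.144
vertex -2.792 -0.743 3.508
endloop
endfacet
facet normal -0.852 0.367 0.373
outer loop
vertex -3.304 -0.503 3.144
vertex -3.641 -1.026 2.888
vertex -3.385 -1.062 3.509
endloop
endfacet
facet normal -0.772 -0.538 -0.338
outer loop
vertex -3.641 -1.026 2.888
vertex -3.228 -1.357 2.472
vertex -3.338 -1.59 3.094
endloop
endfacet
facet normal 0.296 -0.552 -0.780
outer loop
vertex -3.228 -1.357 2.472
vertex -2.635 -1.038 2.471
vertex -2.716 -1.597 2.836
endloop
endfacet
facet normal 0.874 0.345 -0.340
outer loop
vertex -2.635 -1.038 2.471
vertex -2.682 -0.51 2.886
vertex -2.379 -1.074 3.092
endloop
endfacet
facet normal 0.027 -0.047 0.999
outer loop
vertex -2.813 -1.415 3.477
vertex -2.792 -0.743 3.508
vertex -3.385 -1.062 3.509
endloop
endfacet
facet normal -0.330 -0.601 0.728
outer loop
vertex -2.813 -1.415 3.477
vertex -3.385 -1.062 3.509
vertex -3.338 -1.59 3.094
endloop
endfacet
facet normal 0.108 -0.952 0.287
outer loop
vertex -2.813 -1.415 3.477
vertex -3.338 -1.59 3.094
vertex -2.716 -1.597 2.836
endloop
endfacet
facet normal 0.736 -0.614 0.286
outer loop
vertex -2.813 -1.415 3.477
vertex -2.716 -1.597 2.836
vertex -2.379 -1.074 3.092
endloop
endfacet
facet normal 0.686 -0.055 0.725
outer loop
vertex -2.813 -1.415 3.477
vertex -2.379 -1.074 3.092
vertex -2.792 -0.743 3.508
endloop
endfacet
facet normal -0.296 0.552 0.780
outer loop
vertex -3.385 -1.062 3.509
vertex -2.792 -0.743 3.508
vertex -3.304 -0.503 3.144
endloop
endfacet
facet normal -0.874 -0.345 0.340
outer loop
vertex -3.338 -1.59 3.094
vertex -3.385 -1.062 3.509
vertex -3.641 -1.026 2.888
endloop
endfacet
facet normal -0.164 -0.914 -0.371
outer loop
vertex -2.716 -1.597 2.836
vertex -3.338 -1.59 3.094
vertex -3.228 -1.357 2.472
endloop
endfacet
facet normal 0.852 -0.367 -0.373
outer loop
vertex -2.379 -1.074 3.092
vertex -2.716 -1.597 2.836
vertex -2.635 -1.038 2.471
endloop
endfacet
facet normal 0.772 0.538 0.338
outer loop
vertex -2.792 -0.743 3.508
vertex -2.379 -1.074 3.092
vertex -2.682 -0.51 2.886
endloop
endfacet
facet normal -0.719 -0.110 0.686
outer loop
vertex 1.551 2.631 1.881
vertex 1.131 3.398 1.563
vertex 0.976 2.026 1.181
endloop
endfacet
facet normal 0.451 -0.824 0.342
outer loop
vertex 1.609 2.122 0.577
vertex 1.551 2.631 1.881
vertex 0.976 2.026 1.181
endloop
endfacet
facet normal -0.719 -0.110 0.686
outer loop
vertex 0.976 2.026 1.181
vertex 1.131 3.398 1.563
vertex 0.556 2.792 0.863
endloop
endfacet
facet normal -0.528 -0.556 -0.642
outer loop
vertex 0.556 2.792 0.863
vertex 1.609 2.122 0.577
vertex 0.976 2.026 1.181
endloop
endfacet
facet normal 0.528 0.556 0.642
outer loop
vertex 1.551 2.631 1.881
vertex 1.764 3.494 0.959
vertex 1.131 3.398 1.563
endloop
endfacet
facet normal 0.452 -0.824 0.342
outer loop
vertex 2.184 2.728 1.277
vertex 1.551 2.631 1.881
vertex 1.609 2.122 0.577
endloop
endfacet
facet normal 0.528 0.556 0.642
outer loop
vertex 2.184 2.728 1.277
vertex 1.764 3.494 0.959
vertex 1.551 2.631 1.881
endloop
endfacet
facet normal -0.452 0.824 -0.342
outer loop
vertex 1.131 3.398 1.563
vertex 1.764 3.494 0.959
vertex 0.556 2.792 0.863
endloop
endfacet
facet normal -0.528 -0.555 -0.642
outer loop
vertex 1.189 2.889 0.259
vertex 1.609 2.122 0.577
vertex 0.556 2.792 0.863
endloop
endfacet
facet normal -0.452 0.824 -0.341
outer loop
vertex 0.556 2.792 0.863
vertex 1.764 3.494 0.959
vertex 1.189 2.889 0.259
endloop
endfacet
facet normal 0.719 0.110 -0.686
outer loop
vertex 1.189 2.889 0.259
vertex 2.184 2.728 1.277
vertex 1.609 2.122 0.577
endloop
endfacet
facet normal 0.719 0.110 -0.686
outer loop
vertex 1.764 3.494 0.959
vertex 2.184 2.728 1.277
vertex 1.189 2.889 0.259
endloop
endfacet
facet normal -0.880 -0.280 -0.384
outer loop
vertex -3.715 -4.795 0.76
vertex -4.252 -3.965 1.385
vertex -3.552 -3.935 -0.242
endloop
endfacet
facet normal 0.460 -0.709 -0.534
outer loop
vertex -2.048 -3.455 0.415
vertex -3.715 -4.795 0.76
vertex -3.552 -3.935 -0.242
endloop
endfacet
facet normal -0.880 -0.281 -0.384
outer loop
vertex -3.552 -3.935 -0.242
vertex -4.252 -3.965 1.385
vertex -4.09 -3.105 0.383
endloop
endfacet
facet normal 0.123 0.646 -0.753
outer loop
vertex -4.09 -3.105 0.383
vertex -2.048 -3.455 0.415
vertex -3.552 -3.935 -0.242
endloop
endfacet
facet normal -0.123 -0.646 0.753
outer loop
vertex -3.715 -4.795 0.76
vertex -2.748 -3.485 2.042
vertex -4.252 -3.965 1.385
endloop
endfacet
facet normal 0.460 -0.709 -0.534
outer loop
vertex -2.21 -4.315 1.417
vertex -3.715 -4.795 0.76
vertex -2.048 -3.455 0.415
endloop
endfacet
facet normal -0.123 -0.646 0.753
outer loop
vertex -2.21 -4.315 1.417
vertex -2.748 -3.485 2.042
vertex -3.715 -4.795 0.76
endloop
endfacet
facet normal -0.460 0.709 0.534
outer loop
vertex -4.252 -3.965 1.385
vertex -2.748 -3.485 2.042
vertex -4.09 -3.105 0.383
endloop
endfacet
facet normal 0.123 0.646 -0.753
outer loop
vertex -2.585 -2.625 1.04
vertex -2.048 -3.455 0.415
vertex -4.09 -3.105 0.383
endloop
endfacet
facet normal -0.460 0.710 0.534
outer loop
vertex -4.09 -3.105 0.383
vertex -2.748 -3.485 2.042
vertex -2.585 -2.625 1.04
endloop
endfacet
facet normal 0.880 0.281 0.383
outer loop
vertex -2.585 -2.625 1.04
vertex -2.21 -4.315 1.417
vertex -2.048 -3.455 0.415
endloop
endfacet
facet normal 0.880 0.281 0.384
outer loop
vertex -2.748 -3.485 2.042
vertex -2.21 -4.315 1.417
vertex -2.585 -2.625 1.04
endloop
endfacet

endsolid


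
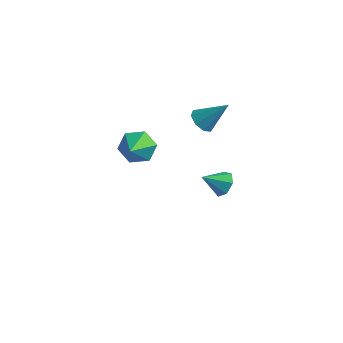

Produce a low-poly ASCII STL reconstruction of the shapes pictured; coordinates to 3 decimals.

solid 
facet normal -0.341 0.770 -0.540
outer loop
vertex 1.156 -2.391 2.495
vertex 0.493 -2.326 3.006
vertex 1.196 -1.898 3.173
endloop
endfacet
facet normal 0.995 -0.098 0.012
outer loop
vertex 1.156 -2.391 2.495
vertex 1.196 -1.898 3.173
vertex 1.027 -3.534 3.854
endloop
endfacet
facet normal -0.340 0.770 -0.540
outer loop
vertex 1.196 -1.898 3.173
vertex 0.493 -2.326 3.006
vertex 0.533 -1.832 3.685
endloop
endfacet
facet normal 0.607 0.251 0.754
outer loop
vertex 1.196 -1.898 3.173
vertex 0.533 -1.832 3.685
vertex 1.027 -3.534 3.854
endloop
endfacet
facet normal -0.340 0.770 -0.540
outer loop
vertex 0.533 -1.832 3.685
vertex 0.493 -2.326 3.006
vertex -0.17 -2.26 3.518
endloop
endfacet
facet normal -0.245 0.025 0.969
outer loop
vertex 0.533 -1.832 3.685
vertex -0.17 -2.26 3.518
vertex 1.027 -3.534 3.854
endloop
endfacet
facet normal -0.340 0.771 -0.539
outer loop
vertex -0.17 -2.26 3.518
vertex 0.493 -2.326 3.006
vertex -0.211 -2.753 2.839
endloop
endfacet
facet normal -0.709 -0.550 0.442
outer loop
vertex -0.17 -2.26 3.518
vertex -0.211 -2.753 2.839
vertex 1.027 -3.534 3.854
endloop
endfacet
facet normal -0.339 0.770 -0.540
outer loop
vertex -0.211 -2.753 2.839
vertex 0.493 -2.326 3.006
vertex 0.452 -2.819 2.328
endloop
endfacet
facet normal -0.321 -0.898 -0.300
outer loop
vertex -0.211 -2.753 2.839
vertex 0.452 -2.819 2.328
vertex 1.027 -3.534 3.854
endloop
endfacet
facet normal -0.340 0.770 -0.539
outer loop
vertex 0.452 -2.819 2.328
vertex 0.493 -2.326 3.006
vertex 1.156 -2.391 2.495
endloop
endfacet
facet normal 0.531 -0.673 -0.515
outer loop
vertex 0.452 -2.819 2.328
vertex 1.156 -2.391 2.495
vertex 1.027 -3.534 3.854
endloop
endfacet
facet normal 0.546 0.609 -0.575
outer loop
vertex 2.025 2.613 -2.322
vertex 1.473 2.712 -2.741
vertex 1.662 3.077 -2.175
endloop
endfacet
facet normal 0.271 -0.091 0.958
outer loop
vertex 2.025 2.613 -2.322
vertex 1.662 3.077 -2.175
vertex 0.807 1.968 -2.039
endloop
endfacet
facet normal 0.544 0.611 -0.575
outer loop
vertex 1.662 3.077 -2.175
vertex 1.473 2.712 -2.741
vertex 1.156 3.266 -2.453
endloop
endfacet
facet normal -0.339 0.367 0.866
outer loop
vertex 1.662 3.077 -2.175
vertex 1.156 3.266 -2.453
vertex 0.807 1.968 -2.039
endloop
endfacet
facet normal 0.545 0.611 -0.574
outer loop
vertex 1.156 3.266 -2.453
vertex 1.473 2.712 -2.741
vertex 0.889 3.038 -2.949
endloop
endfacet
facet normal -0.884 0.340 0.320
outer loop
vertex 1.156 3.266 -2.453
vertex 0.889 3.038 -2.949
vertex 0.807 1.968 -2.039
endloop
endfacet
facet normal 0.545 0.609 -0.576
outer loop
vertex 0.889 3.038 -2.949
vertex 1.473 2.712 -2.741
vertex 1.061 2.564 -3.288
endloop
endfacet
facet normal -0.951 -0.154 -0.267
outer loop
vertex 0.889 3.038 -2.949
vertex 1.061 2.564 -3.288
vertex 0.807 1.968 -2.039
endloop
endfacet
facet normal 0.545 0.610 -0.575
outer loop
vertex 1.061 2.564 -3.288
vertex 1.473 2.712 -2.741
vertex 1.543 2.202 -3.215
endloop
endfacet
facet normal -0.490 -0.744 -0.455
outer loop
vertex 1.061 2.564 -3.288
vertex 1.543 2.202 -3.215
vertex 0.807 1.968 -2.039
endloop
endfacet
facet normal 0.546 0.609 -0.575
outer loop
vertex 1.543 2.202 -3.215
vertex 1.473 2.712 -2.741
vertex 1.972 2.223 -2.785
endloop
endfacet
facet normal 0.150 -0.983 -0.102
outer loop
vertex 1.543 2.202 -3.215
vertex 1.972 2.223 -2.785
vertex 0.807 1.968 -2.039
endloop
endfacet
facet normal 0.546 0.609 -0.575
outer loop
vertex 1.972 2.223 -2.785
vertex 1.473 2.712 -2.741
vertex 2.025 2.613 -2.322
endloop
endfacet
facet normal 0.490 -0.694 0.528
outer loop
vertex 1.972 2.223 -2.785
vertex 2.025 2.613 -2.322
vertex 0.807 1.968 -2.039
endloop
endfacet
facet normal -0.601 -0.365 -0.711
outer loop
vertex 1.106 2.343 1.388
vertex 0.785 1.976 1.848
vertex 0.709 2.592 1.596
endloop
endfacet
facet normal 0.399 0.872 -0.282
outer loop
vertex 1.106 2.343 1.388
vertex 0.709 2.592 1.596
vertex 1.755 2.564 2.992
endloop
endfacet
facet normal -0.603 -0.365 -0.710
outer loop
vertex 0.709 2.592 1.596
vertex 0.785 1.976 1.848
vertex 0.357 2.481 1.952
endloop
endfacet
facet normal -0.164 0.976 0.142
outer loop
vertex 0.709 2.592 1.596
vertex 0.357 2.481 1.952
vertex 1.755 2.564 2.992
endloop
endfacet
facet normal -0.602 -0.364 -0.710
outer loop
vertex 0.357 2.481 1.952
vertex 0.785 1.976 1.848
vertex 0.256 2.073 2.247
endloop
endfacet
facet normal -0.507 0.584 0.634
outer loop
vertex 0.357 2.481 1.952
vertex 0.256 2.073 2.247
vertex 1.755 2.564 2.992
endloop
endfacet
facet normal -0.602 -0.365 -0.710
outer loop
vertex 0.256 2.073 2.247
vertex 0.785 1.976 1.848
vertex 0.465 1.609 2.308
endloop
endfacet
facet normal -0.425 -0.073 0.902
outer loop
vertex 0.256 2.073 2.247
vertex 0.465 1.609 2.308
vertex 1.755 2.564 2.992
endloop
endfacet
facet normal -0.602 -0.366 -0.710
outer loop
vertex 0.465 1.609 2.308
vertex 0.785 1.976 1.848
vertex 0.862 1.36 2.1
endloop
endfacet
facet normal 0.032 -0.610 0.792
outer loop
vertex 0.465 1.609 2.308
vertex 0.862 1.36 2.1
vertex 1.755 2.564 2.992
endloop
endfacet
facet normal -0.602 -0.366 -0.710
outer loop
vertex 0.862 1.36 2.1
vertex 0.785 1.976 1.848
vertex 1.214 1.472 1.744
endloop
endfacet
facet normal 0.597 -0.714 0.366
outer loop
vertex 0.862 1.36 2.1
vertex 1.214 1.472 1.744
vertex 1.755 2.564 2.992
endloop
endfacet
facet normal -0.602 -0.366 -0.710
outer loop
vertex 1.214 1.472 1.744
vertex 0.785 1.976 1.848
vertex 1.315 1.879 1.449
endloop
endfacet
facet normal 0.938 -0.323 -0.124
outer loop
vertex 1.214 1.472 1.744
vertex 1.315 1.879 1.449
vertex 1.755 2.564 2.992
endloop
endfacet
facet normal -0.602 -0.364 -0.711
outer loop
vertex 1.315 1.879 1.449
vertex 0.785 1.976 1.848
vertex 1.106 2.343 1.388
endloop
endfacet
facet normal 0.857 0.334 -0.393
outer loop
vertex 1.315 1.879 1.449
vertex 1.106 2.343 1.388
vertex 1.755 2.564 2.992
endloop
endfacet

endsolid


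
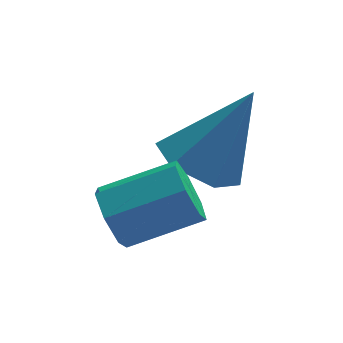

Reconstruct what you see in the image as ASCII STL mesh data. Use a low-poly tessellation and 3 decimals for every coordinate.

solid 
facet normal -0.518 -0.146 -0.843
outer loop
vertex -0.983 2.784 -2.753
vertex -1.514 2.238 -2.332
vertex -1.7 3.087 -2.365
endloop
endfacet
facet normal 0.400 0.916 0.024
outer loop
vertex -0.983 2.784 -2.753
vertex -1.7 3.087 -2.365
vertex -0.506 2.522 -0.688
endloop
endfacet
facet normal -0.516 -0.146 -0.844
outer loop
vertex -1.7 3.087 -2.365
vertex -1.514 2.238 -2.332
vertex -2.232 2.541 -1.945
endloop
endfacet
facet normal -0.373 0.766 0.524
outer loop
vertex -1.7 3.087 -2.365
vertex -2.232 2.541 -1.945
vertex -0.506 2.522 -0.688
endloop
endfacet
facet normal -0.517 -0.147 -0.844
outer loop
vertex -2.232 2.541 -1.945
vertex -1.514 2.238 -2.332
vertex -2.045 1.692 -1.912
endloop
endfacet
facet normal -0.587 -0.098 0.804
outer loop
vertex -2.232 2.541 -1.945
vertex -2.045 1.692 -1.912
vertex -0.506 2.522 -0.688
endloop
endfacet
facet normal -0.518 -0.145 -0.843
outer loop
vertex -2.045 1.692 -1.912
vertex -1.514 2.238 -2.332
vertex -1.328 1.388 -2.3
endloop
endfacet
facet normal -0.028 -0.811 0.585
outer loop
vertex -2.045 1.692 -1.912
vertex -1.328 1.388 -2.3
vertex -0.506 2.522 -0.688
endloop
endfacet
facet normal -0.517 -0.145 -0.844
outer loop
vertex -1.328 1.388 -2.3
vertex -1.514 2.238 -2.332
vertex -0.796 1.934 -2.72
endloop
endfacet
facet normal 0.745 -0.661 0.085
outer loop
vertex -1.328 1.388 -2.3
vertex -0.796 1.934 -2.72
vertex -0.506 2.522 -0.688
endloop
endfacet
facet normal -0.518 -0.147 -0.843
outer loop
vertex -0.796 1.934 -2.72
vertex -1.514 2.238 -2.332
vertex -0.983 2.784 -2.753
endloop
endfacet
facet normal 0.959 0.203 -0.196
outer loop
vertex -0.796 1.934 -2.72
vertex -0.983 2.784 -2.753
vertex -0.506 2.522 -0.688
endloop
endfacet
facet normal -0.926 -0.054 -0.374
outer loop
vertex -2.924 1.257 -3.202
vertex -3.145 0.99 -2.617
vertex -3.11 1.645 -2.798
endloop
endfacet
facet normal 0.209 0.752 -0.626
outer loop
vertex -2.924 1.257 -3.202
vertex -3.11 1.645 -2.798
vertex -1.554 1.337 -2.648
endloop
endfacet
facet normal 0.209 0.752 -0.625
outer loop
vertex -1.554 1.337 -2.648
vertex -3.11 1.645 -2.798
vertex -1.74 1.724 -2.244
endloop
endfacet
facet normal 0.926 0.054 0.374
outer loop
vertex -1.554 1.337 -2.648
vertex -1.74 1.724 -2.244
vertex -1.775 1.07 -2.063
endloop
endfacet
facet normal -0.926 -0.054 -0.373
outer loop
vertex -3.11 1.645 -2.798
vertex -3.145 0.99 -2.617
vertex -3.322 1.54 -2.257
endloop
endfacet
facet normal -0.115 0.983 0.145
outer loop
vertex -3.11 1.645 -2.798
vertex -3.322 1.54 -2.257
vertex -1.74 1.724 -2.244
endloop
endfacet
facet normal -0.115 0.983 0.146
outer loop
vertex -1.74 1.724 -2.244
vertex -3.322 1.54 -2.257
vertex -1.952 1.619 -1.704
endloop
endfacet
facet normal 0.926 0.054 0.374
outer loop
vertex -1.74 1.724 -2.244
vertex -1.952 1.619 -1.704
vertex -1.775 1.07 -2.063
endloop
endfacet
facet normal -0.926 -0.053 -0.374
outer loop
vertex -3.322 1.54 -2.257
vertex -3.145 0.99 -2.617
vertex -3.401 1.021 -1.988
endloop
endfacet
facet normal -0.353 0.472 0.808
outer loop
vertex -3.322 1.54 -2.257
vertex -3.401 1.021 -1.988
vertex -1.952 1.619 -1.704
endloop
endfacet
facet normal -0.354 0.473 0.807
outer loop
vertex -1.952 1.619 -1.704
vertex -3.401 1.021 -1.988
vertex -2.031 1.1 -1.434
endloop
endfacet
facet normal 0.926 0.054 0.374
outer loop
vertex -1.952 1.619 -1.704
vertex -2.031 1.1 -1.434
vertex -1.775 1.07 -2.063
endloop
endfacet
facet normal -0.926 -0.054 -0.374
outer loop
vertex -3.401 1.021 -1.988
vertex -3.145 0.99 -2.617
vertex -3.287 0.479 -2.192
endloop
endfacet
facet normal -0.325 -0.392 0.860
outer loop
vertex -3.401 1.021 -1.988
vertex -3.287 0.479 -2.192
vertex -2.031 1.1 -1.434
endloop
endfacet
facet normal -0.325 -0.392 0.860
outer loop
vertex -2.031 1.1 -1.434
vertex -3.287 0.479 -2.192
vertex -1.917 0.558 -1.638
endloop
endfacet
facet normal 0.926 0.054 0.374
outer loop
vertex -2.031 1.1 -1.434
vertex -1.917 0.558 -1.638
vertex -1.775 1.07 -2.063
endloop
endfacet
facet normal -0.926 -0.054 -0.374
outer loop
vertex -3.287 0.479 -2.192
vertex -3.145 0.99 -2.617
vertex -3.066 0.322 -2.716
endloop
endfacet
facet normal -0.052 -0.962 0.266
outer loop
vertex -3.287 0.479 -2.192
vertex -3.066 0.322 -2.716
vertex -1.917 0.558 -1.638
endloop
endfacet
facet normal -0.051 -0.963 0.265
outer loop
vertex -1.917 0.558 -1.638
vertex -3.066 0.322 -2.716
vertex -1.696 0.402 -2.162
endloop
endfacet
facet normal 0.926 0.054 0.374
outer loop
vertex -1.917 0.558 -1.638
vertex -1.696 0.402 -2.162
vertex -1.775 1.07 -2.063
endloop
endfacet
facet normal -0.926 -0.054 -0.373
outer loop
vertex -3.066 0.322 -2.716
vertex -3.145 0.99 -2.617
vertex -2.905 0.669 -3.166
endloop
endfacet
facet normal 0.261 -0.807 -0.529
outer loop
vertex -3.066 0.322 -2.716
vertex -2.905 0.669 -3.166
vertex -1.696 0.402 -2.162
endloop
endfacet
facet normal 0.260 -0.808 -0.528
outer loop
vertex -1.696 0.402 -2.162
vertex -2.905 0.669 -3.166
vertex -1.534 0.748 -2.612
endloop
endfacet
facet normal 0.926 0.054 0.375
outer loop
vertex -1.696 0.402 -2.162
vertex -1.534 0.748 -2.612
vertex -1.775 1.07 -2.063
endloop
endfacet
facet normal -0.926 -0.053 -0.374
outer loop
vertex -2.905 0.669 -3.166
vertex -3.145 0.99 -2.617
vertex -2.924 1.257 -3.202
endloop
endfacet
facet normal 0.376 -0.044 -0.925
outer loop
vertex -2.905 0.669 -3.166
vertex -2.924 1.257 -3.202
vertex -1.534 0.748 -2.612
endloop
endfacet
facet normal 0.377 -0.044 -0.925
outer loop
vertex -1.534 0.748 -2.612
vertex -2.924 1.257 -3.202
vertex -1.554 1.337 -2.648
endloop
endfacet
facet normal 0.926 0.054 0.374
outer loop
vertex -1.534 0.748 -2.612
vertex -1.554 1.337 -2.648
vertex -1.775 1.07 -2.063
endloop
endfacet

endsolid


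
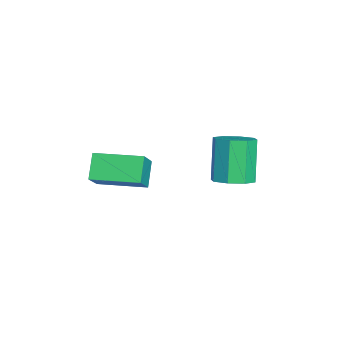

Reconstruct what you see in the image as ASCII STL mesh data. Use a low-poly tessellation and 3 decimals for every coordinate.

solid 
facet normal 0.461 -0.032 -0.887
outer loop
vertex -0.031 2.301 -1.017
vertex -0.819 2.526 -1.435
vertex -0.111 2.998 -1.084
endloop
endfacet
facet normal 0.880 0.144 0.452
outer loop
vertex -0.031 2.301 -1.017
vertex -0.111 2.998 -1.084
vertex -1.012 2.369 0.872
endloop
endfacet
facet normal 0.880 0.146 0.452
outer loop
vertex -1.012 2.369 0.872
vertex -0.111 2.998 -1.084
vertex -1.093 3.065 0.805
endloop
endfacet
facet normal -0.460 0.032 0.887
outer loop
vertex -1.012 2.369 0.872
vertex -1.093 3.065 0.805
vertex -1.801 2.594 0.455
endloop
endfacet
facet normal 0.460 -0.031 -0.887
outer loop
vertex -0.111 2.998 -1.084
vertex -0.819 2.526 -1.435
vertex -0.607 3.418 -1.356
endloop
endfacet
facet normal 0.541 0.802 0.253
outer loop
vertex -0.111 2.998 -1.084
vertex -0.607 3.418 -1.356
vertex -1.093 3.065 0.805
endloop
endfacet
facet normal 0.541 0.802 0.253
outer loop
vertex -1.093 3.065 0.805
vertex -0.607 3.418 -1.356
vertex -1.588 3.485 0.533
endloop
endfacet
facet normal -0.460 0.032 0.887
outer loop
vertex -1.093 3.065 0.805
vertex -1.588 3.485 0.533
vertex -1.801 2.594 0.455
endloop
endfacet
facet normal 0.461 -0.031 -0.887
outer loop
vertex -0.607 3.418 -1.356
vertex -0.819 2.526 -1.435
vertex -1.226 3.316 -1.674
endloop
endfacet
facet normal -0.114 0.989 -0.094
outer loop
vertex -0.607 3.418 -1.356
vertex -1.226 3.316 -1.674
vertex -1.588 3.485 0.533
endloop
endfacet
facet normal -0.114 0.989 -0.094
outer loop
vertex -1.588 3.485 0.533
vertex -1.226 3.316 -1.674
vertex -2.208 3.383 0.215
endloop
endfacet
facet normal -0.460 0.032 0.887
outer loop
vertex -1.588 3.485 0.533
vertex -2.208 3.383 0.215
vertex -1.801 2.594 0.455
endloop
endfacet
facet normal 0.460 -0.031 -0.887
outer loop
vertex -1.226 3.316 -1.674
vertex -0.819 2.526 -1.435
vertex -1.608 2.751 -1.852
endloop
endfacet
facet normal -0.703 0.597 -0.387
outer loop
vertex -1.226 3.316 -1.674
vertex -1.608 2.751 -1.852
vertex -2.208 3.383 0.215
endloop
endfacet
facet normal -0.703 0.597 -0.387
outer loop
vertex -2.208 3.383 0.215
vertex -1.608 2.751 -1.852
vertex -2.589 2.819 0.037
endloop
endfacet
facet normal -0.461 0.032 0.887
outer loop
vertex -2.208 3.383 0.215
vertex -2.589 2.819 0.037
vertex -1.801 2.594 0.455
endloop
endfacet
facet normal 0.460 -0.032 -0.887
outer loop
vertex -1.608 2.751 -1.852
vertex -0.819 2.526 -1.435
vertex -1.527 2.055 -1.785
endloop
endfacet
facet normal -0.880 -0.146 -0.452
outer loop
vertex -1.608 2.751 -1.852
vertex -1.527 2.055 -1.785
vertex -2.589 2.819 0.037
endloop
endfacet
facet normal -0.880 -0.144 -0.452
outer loop
vertex -2.589 2.819 0.037
vertex -1.527 2.055 -1.785
vertex -2.509 2.122 0.104
endloop
endfacet
facet normal -0.461 0.032 0.887
outer loop
vertex -2.589 2.819 0.037
vertex -2.509 2.122 0.104
vertex -1.801 2.594 0.455
endloop
endfacet
facet normal 0.460 -0.032 -0.887
outer loop
vertex -1.527 2.055 -1.785
vertex -0.819 2.526 -1.435
vertex -1.032 1.635 -1.513
endloop
endfacet
facet normal -0.541 -0.802 -0.253
outer loop
vertex -1.527 2.055 -1.785
vertex -1.032 1.635 -1.513
vertex -2.509 2.122 0.104
endloop
endfacet
facet normal -0.541 -0.802 -0.252
outer loop
vertex -2.509 2.122 0.104
vertex -1.032 1.635 -1.513
vertex -2.013 1.702 0.376
endloop
endfacet
facet normal -0.460 0.031 0.887
outer loop
vertex -2.509 2.122 0.104
vertex -2.013 1.702 0.376
vertex -1.801 2.594 0.455
endloop
endfacet
facet normal 0.460 -0.032 -0.887
outer loop
vertex -1.032 1.635 -1.513
vertex -0.819 2.526 -1.435
vertex -0.412 1.737 -1.195
endloop
endfacet
facet normal 0.114 -0.989 0.094
outer loop
vertex -1.032 1.635 -1.513
vertex -0.412 1.737 -1.195
vertex -2.013 1.702 0.376
endloop
endfacet
facet normal 0.114 -0.989 0.095
outer loop
vertex -2.013 1.702 0.376
vertex -0.412 1.737 -1.195
vertex -1.394 1.804 0.694
endloop
endfacet
facet normal -0.461 0.031 0.887
outer loop
vertex -2.013 1.702 0.376
vertex -1.394 1.804 0.694
vertex -1.801 2.594 0.455
endloop
endfacet
facet normal 0.461 -0.032 -0.887
outer loop
vertex -0.412 1.737 -1.195
vertex -0.819 2.526 -1.435
vertex -0.031 2.301 -1.017
endloop
endfacet
facet normal 0.703 -0.597 0.387
outer loop
vertex -0.412 1.737 -1.195
vertex -0.031 2.301 -1.017
vertex -1.394 1.804 0.694
endloop
endfacet
facet normal 0.703 -0.597 0.387
outer loop
vertex -1.394 1.804 0.694
vertex -0.031 2.301 -1.017
vertex -1.012 2.369 0.872
endloop
endfacet
facet normal -0.460 0.031 0.887
outer loop
vertex -1.394 1.804 0.694
vertex -1.012 2.369 0.872
vertex -1.801 2.594 0.455
endloop
endfacet
facet normal -0.681 0.094 0.726
outer loop
vertex 2.77 -2.853 2.685
vertex 3.134 -0.888 2.771
vertex 1.721 -2.615 1.669
endloop
endfacet
facet normal -0.182 -0.982 -0.043
outer loop
vertex 2.566 -2.732 0.769
vertex 2.77 -2.853 2.685
vertex 1.721 -2.615 1.669
endloop
endfacet
facet normal -0.682 0.095 0.725
outer loop
vertex 1.721 -2.615 1.669
vertex 3.134 -0.888 2.771
vertex 2.085 -0.65 1.754
endloop
endfacet
facet normal -0.709 0.161 -0.687
outer loop
vertex 2.085 -0.65 1.754
vertex 2.566 -2.732 0.769
vertex 1.721 -2.615 1.669
endloop
endfacet
facet normal 0.709 -0.161 0.687
outer loop
vertex 2.77 -2.853 2.685
vertex 3.979 -1.005 1.871
vertex 3.134 -0.888 2.771
endloop
endfacet
facet normal -0.181 -0.982 -0.043
outer loop
vertex 3.615 -2.97 1.786
vertex 2.77 -2.853 2.685
vertex 2.566 -2.732 0.769
endloop
endfacet
facet normal 0.709 -0.161 0.687
outer loop
vertex 3.615 -2.97 1.786
vertex 3.979 -1.005 1.871
vertex 2.77 -2.853 2.685
endloop
endfacet
facet normal 0.182 0.982 0.043
outer loop
vertex 3.134 -0.888 2.771
vertex 3.979 -1.005 1.871
vertex 2.085 -0.65 1.754
endloop
endfacet
facet normal -0.709 0.161 -0.687
outer loop
vertex 2.93 -0.767 0.855
vertex 2.566 -2.732 0.769
vertex 2.085 -0.65 1.754
endloop
endfacet
facet normal 0.182 0.982 0.043
outer loop
vertex 2.085 -0.65 1.754
vertex 3.979 -1.005 1.871
vertex 2.93 -0.767 0.855
endloop
endfacet
facet normal 0.682 -0.095 -0.725
outer loop
vertex 2.93 -0.767 0.855
vertex 3.615 -2.97 1.786
vertex 2.566 -2.732 0.769
endloop
endfacet
facet normal 0.681 -0.095 -0.726
outer loop
vertex 3.979 -1.005 1.871
vertex 3.615 -2.97 1.786
vertex 2.93 -0.767 0.855
endloop
endfacet

endsolid


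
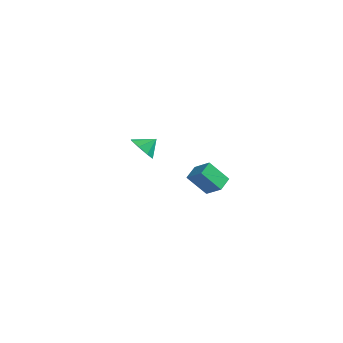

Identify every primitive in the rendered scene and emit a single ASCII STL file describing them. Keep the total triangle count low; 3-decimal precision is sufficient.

solid 
facet normal -0.416 -0.505 0.756
outer loop
vertex 0.084 2.382 -2.673
vertex -0.206 3.366 -2.175
vertex -1.042 2.369 -3.302
endloop
endfacet
facet normal 0.254 -0.863 -0.437
outer loop
vertex -0.314 3.254 -4.625
vertex 0.084 2.382 -2.673
vertex -1.042 2.369 -3.302
endloop
endfacet
facet normal -0.416 -0.505 0.756
outer loop
vertex -1.042 2.369 -3.302
vertex -0.206 3.366 -2.175
vertex -1.332 3.353 -2.804
endloop
endfacet
facet normal -0.873 -0.011 -0.487
outer loop
vertex -1.332 3.353 -2.804
vertex -0.314 3.254 -4.625
vertex -1.042 2.369 -3.302
endloop
endfacet
facet normal 0.873 0.011 0.487
outer loop
vertex 0.084 2.382 -2.673
vertex 0.522 4.251 -3.498
vertex -0.206 3.366 -2.175
endloop
endfacet
facet normal 0.254 -0.863 -0.437
outer loop
vertex 0.812 3.267 -3.996
vertex 0.084 2.382 -2.673
vertex -0.314 3.254 -4.625
endloop
endfacet
facet normal 0.873 0.011 0.487
outer loop
vertex 0.812 3.267 -3.996
vertex 0.522 4.251 -3.498
vertex 0.084 2.382 -2.673
endloop
endfacet
facet normal -0.254 0.863 0.437
outer loop
vertex -0.206 3.366 -2.175
vertex 0.522 4.251 -3.498
vertex -1.332 3.353 -2.804
endloop
endfacet
facet normal -0.873 -0.011 -0.487
outer loop
vertex -0.604 4.238 -4.127
vertex -0.314 3.254 -4.625
vertex -1.332 3.353 -2.804
endloop
endfacet
facet normal -0.254 0.863 0.437
outer loop
vertex -1.332 3.353 -2.804
vertex 0.522 4.251 -3.498
vertex -0.604 4.238 -4.127
endloop
endfacet
facet normal 0.416 0.505 -0.756
outer loop
vertex -0.604 4.238 -4.127
vertex 0.812 3.267 -3.996
vertex -0.314 3.254 -4.625
endloop
endfacet
facet normal 0.416 0.505 -0.756
outer loop
vertex 0.522 4.251 -3.498
vertex 0.812 3.267 -3.996
vertex -0.604 4.238 -4.127
endloop
endfacet
facet normal -0.402 -0.655 -0.640
outer loop
vertex 2.853 -4.688 1.21
vertex 2.051 -4.291 1.307
vertex 2.753 -4.181 0.754
endloop
endfacet
facet normal 0.957 0.274 0.095
outer loop
vertex 2.853 -4.688 1.21
vertex 2.753 -4.181 0.754
vertex 2.469 -3.609 1.973
endloop
endfacet
facet normal -0.401 -0.656 -0.640
outer loop
vertex 2.753 -4.181 0.754
vertex 2.051 -4.291 1.307
vertex 2.241 -3.739 0.622
endloop
endfacet
facet normal 0.669 0.721 -0.182
outer loop
vertex 2.753 -4.181 0.754
vertex 2.241 -3.739 0.622
vertex 2.469 -3.609 1.973
endloop
endfacet
facet normal -0.403 -0.655 -0.639
outer loop
vertex 2.241 -3.739 0.622
vertex 2.051 -4.291 1.307
vertex 1.619 -3.62 0.892
endloop
endfacet
facet normal 0.137 0.984 -0.118
outer loop
vertex 2.241 -3.739 0.622
vertex 1.619 -3.62 0.892
vertex 2.469 -3.609 1.973
endloop
endfacet
facet normal -0.402 -0.655 -0.640
outer loop
vertex 1.619 -3.62 0.892
vertex 2.051 -4.291 1.307
vertex 1.249 -3.894 1.404
endloop
endfacet
facet normal -0.329 0.911 0.250
outer loop
vertex 1.619 -3.62 0.892
vertex 1.249 -3.894 1.404
vertex 2.469 -3.609 1.973
endloop
endfacet
facet normal -0.402 -0.656 -0.639
outer loop
vertex 1.249 -3.894 1.404
vertex 2.051 -4.291 1.307
vertex 1.349 -4.4 1.86
endloop
endfacet
facet normal -0.456 0.545 0.704
outer loop
vertex 1.249 -3.894 1.404
vertex 1.349 -4.4 1.86
vertex 2.469 -3.609 1.973
endloop
endfacet
facet normal -0.402 -0.656 -0.639
outer loop
vertex 1.349 -4.4 1.86
vertex 2.051 -4.291 1.307
vertex 1.86 -4.842 1.992
endloop
endfacet
facet normal -0.168 0.098 0.981
outer loop
vertex 1.349 -4.4 1.86
vertex 1.86 -4.842 1.992
vertex 2.469 -3.609 1.973
endloop
endfacet
facet normal -0.402 -0.655 -0.639
outer loop
vertex 1.86 -4.842 1.992
vertex 2.051 -4.291 1.307
vertex 2.483 -4.962 1.723
endloop
endfacet
facet normal 0.364 -0.166 0.917
outer loop
vertex 1.86 -4.842 1.992
vertex 2.483 -4.962 1.723
vertex 2.469 -3.609 1.973
endloop
endfacet
facet normal -0.402 -0.655 -0.640
outer loop
vertex 2.483 -4.962 1.723
vertex 2.051 -4.291 1.307
vertex 2.853 -4.688 1.21
endloop
endfacet
facet normal 0.830 -0.093 0.549
outer loop
vertex 2.483 -4.962 1.723
vertex 2.853 -4.688 1.21
vertex 2.469 -3.609 1.973
endloop
endfacet

endsolid


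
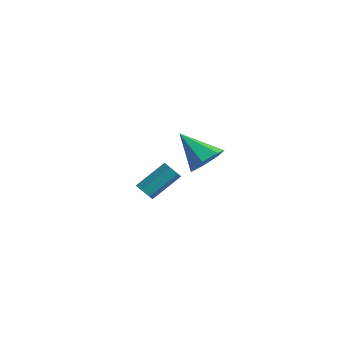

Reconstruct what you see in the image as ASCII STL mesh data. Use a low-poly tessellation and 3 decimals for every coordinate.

solid 
facet normal -0.303 -0.744 -0.596
outer loop
vertex 1.571 -3.35 -0.862
vertex 1.096 -3.141 -0.881
vertex 1.454 -3.005 -1.233
endloop
endfacet
facet normal 0.926 -0.082 -0.368
outer loop
vertex 1.571 -3.35 -0.862
vertex 1.454 -3.005 -1.233
vertex 2.1 -2.048 0.181
endloop
endfacet
facet normal 0.926 -0.082 -0.368
outer loop
vertex 2.1 -2.048 0.181
vertex 1.454 -3.005 -1.233
vertex 1.983 -1.703 -0.19
endloop
endfacet
facet normal 0.302 0.744 0.597
outer loop
vertex 2.1 -2.048 0.181
vertex 1.983 -1.703 -0.19
vertex 1.624 -1.839 0.161
endloop
endfacet
facet normal -0.303 -0.744 -0.596
outer loop
vertex 1.454 -3.005 -1.233
vertex 1.096 -3.141 -0.881
vertex 0.978 -2.796 -1.252
endloop
endfacet
facet normal 0.267 0.534 -0.802
outer loop
vertex 1.454 -3.005 -1.233
vertex 0.978 -2.796 -1.252
vertex 1.983 -1.703 -0.19
endloop
endfacet
facet normal 0.268 0.533 -0.802
outer loop
vertex 1.983 -1.703 -0.19
vertex 0.978 -2.796 -1.252
vertex 1.507 -1.494 -0.21
endloop
endfacet
facet normal 0.302 0.744 0.597
outer loop
vertex 1.983 -1.703 -0.19
vertex 1.507 -1.494 -0.21
vertex 1.624 -1.839 0.161
endloop
endfacet
facet normal -0.302 -0.744 -0.596
outer loop
vertex 0.978 -2.796 -1.252
vertex 1.096 -3.141 -0.881
vertex 0.62 -2.932 -0.901
endloop
endfacet
facet normal -0.659 0.615 -0.434
outer loop
vertex 0.978 -2.796 -1.252
vertex 0.62 -2.932 -0.901
vertex 1.507 -1.494 -0.21
endloop
endfacet
facet normal -0.659 0.615 -0.433
outer loop
vertex 1.507 -1.494 -0.21
vertex 0.62 -2.932 -0.901
vertex 1.149 -1.63 0.142
endloop
endfacet
facet normal 0.303 0.744 0.596
outer loop
vertex 1.507 -1.494 -0.21
vertex 1.149 -1.63 0.142
vertex 1.624 -1.839 0.161
endloop
endfacet
facet normal -0.302 -0.744 -0.597
outer loop
vertex 0.62 -2.932 -0.901
vertex 1.096 -3.141 -0.881
vertex 0.737 -3.277 -0.53
endloop
endfacet
facet normal -0.926 0.082 0.368
outer loop
vertex 0.62 -2.932 -0.901
vertex 0.737 -3.277 -0.53
vertex 1.149 -1.63 0.142
endloop
endfacet
facet normal -0.926 0.082 0.368
outer loop
vertex 1.149 -1.63 0.142
vertex 0.737 -3.277 -0.53
vertex 1.266 -1.975 0.513
endloop
endfacet
facet normal 0.303 0.744 0.596
outer loop
vertex 1.149 -1.63 0.142
vertex 1.266 -1.975 0.513
vertex 1.624 -1.839 0.161
endloop
endfacet
facet normal -0.302 -0.744 -0.597
outer loop
vertex 0.737 -3.277 -0.53
vertex 1.096 -3.141 -0.881
vertex 1.213 -3.486 -0.51
endloop
endfacet
facet normal -0.268 -0.534 0.802
outer loop
vertex 0.737 -3.277 -0.53
vertex 1.213 -3.486 -0.51
vertex 1.266 -1.975 0.513
endloop
endfacet
facet normal -0.266 -0.534 0.802
outer loop
vertex 1.266 -1.975 0.513
vertex 1.213 -3.486 -0.51
vertex 1.742 -2.184 0.532
endloop
endfacet
facet normal 0.303 0.744 0.596
outer loop
vertex 1.266 -1.975 0.513
vertex 1.742 -2.184 0.532
vertex 1.624 -1.839 0.161
endloop
endfacet
facet normal -0.303 -0.744 -0.596
outer loop
vertex 1.213 -3.486 -0.51
vertex 1.096 -3.141 -0.881
vertex 1.571 -3.35 -0.862
endloop
endfacet
facet normal 0.659 -0.615 0.433
outer loop
vertex 1.213 -3.486 -0.51
vertex 1.571 -3.35 -0.862
vertex 1.742 -2.184 0.532
endloop
endfacet
facet normal 0.659 -0.615 0.434
outer loop
vertex 1.742 -2.184 0.532
vertex 1.571 -3.35 -0.862
vertex 2.1 -2.048 0.181
endloop
endfacet
facet normal 0.302 0.744 0.596
outer loop
vertex 1.742 -2.184 0.532
vertex 2.1 -2.048 0.181
vertex 1.624 -1.839 0.161
endloop
endfacet
facet normal 0.786 0.011 -0.618
outer loop
vertex 0.18 3.113 -1.65
vertex -0.468 3.121 -2.475
vertex -0.067 3.937 -1.95
endloop
endfacet
facet normal 0.181 0.384 0.905
outer loop
vertex 0.18 3.113 -1.65
vertex -0.067 3.937 -1.95
vertex -2.112 3.099 -1.185
endloop
endfacet
facet normal 0.787 0.011 -0.617
outer loop
vertex -0.067 3.937 -1.95
vertex -0.468 3.121 -2.475
vertex -0.616 4.146 -2.646
endloop
endfacet
facet normal -0.203 0.882 0.425
outer loop
vertex -0.067 3.937 -1.95
vertex -0.616 4.146 -2.646
vertex -2.112 3.099 -1.185
endloop
endfacet
facet normal 0.787 0.011 -0.617
outer loop
vertex -0.616 4.146 -2.646
vertex -0.468 3.121 -2.475
vertex -1.054 3.584 -3.214
endloop
endfacet
facet normal -0.677 0.713 -0.183
outer loop
vertex -0.616 4.146 -2.646
vertex -1.054 3.584 -3.214
vertex -2.112 3.099 -1.185
endloop
endfacet
facet normal 0.787 0.010 -0.617
outer loop
vertex -1.054 3.584 -3.214
vertex -0.468 3.121 -2.475
vertex -1.051 2.673 -3.225
endloop
endfacet
facet normal -0.887 0.003 -0.462
outer loop
vertex -1.054 3.584 -3.214
vertex -1.051 2.673 -3.225
vertex -2.112 3.099 -1.185
endloop
endfacet
facet normal 0.786 0.011 -0.618
outer loop
vertex -1.051 2.673 -3.225
vertex -0.468 3.121 -2.475
vertex -0.609 2.099 -2.672
endloop
endfacet
facet normal -0.673 -0.712 -0.201
outer loop
vertex -1.051 2.673 -3.225
vertex -0.609 2.099 -2.672
vertex -2.112 3.099 -1.185
endloop
endfacet
facet normal 0.786 0.011 -0.618
outer loop
vertex -0.609 2.099 -2.672
vertex -0.468 3.121 -2.475
vertex -0.061 2.295 -1.971
endloop
endfacet
facet normal -0.196 -0.894 0.403
outer loop
vertex -0.609 2.099 -2.672
vertex -0.061 2.295 -1.971
vertex -2.112 3.099 -1.185
endloop
endfacet
facet normal 0.786 0.011 -0.618
outer loop
vertex -0.061 2.295 -1.971
vertex -0.468 3.121 -2.475
vertex 0.18 3.113 -1.65
endloop
endfacet
facet normal 0.184 -0.406 0.895
outer loop
vertex -0.061 2.295 -1.971
vertex 0.18 3.113 -1.65
vertex -2.112 3.099 -1.185
endloop
endfacet

endsolid


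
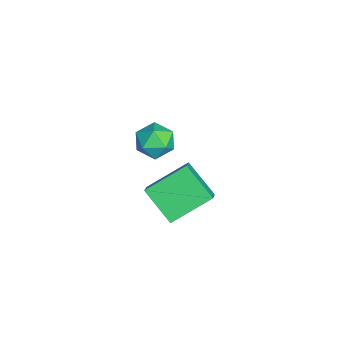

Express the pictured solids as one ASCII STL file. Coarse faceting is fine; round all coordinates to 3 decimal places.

solid 
facet normal 0.357 0.920 0.161
outer loop
vertex 0.81 3.4 1.352
vertex 0.487 3.372 2.229
vertex 1.351 3.07 2.039
endloop
endfacet
facet normal 0.755 0.572 -0.320
outer loop
vertex 0.81 3.4 1.352
vertex 1.351 3.07 2.039
vertex 1.33 2.635 1.211
endloop
endfacet
facet normal 0.331 0.384 -0.862
outer loop
vertex 0.81 3.4 1.352
vertex 1.33 2.635 1.211
vertex 0.452 2.669 0.889
endloop
endfacet
facet normal -0.328 0.615 -0.717
outer loop
vertex 0.81 3.4 1.352
vertex 0.452 2.669 0.889
vertex -0.069 3.125 1.518
endloop
endfacet
facet normal -0.312 0.946 -0.085
outer loop
vertex 0.81 3.4 1.352
vertex -0.069 3.125 1.518
vertex 0.487 3.372 2.229
endloop
endfacet
facet normal 1.000 -0.023 -0.013
outer loop
vertex 1.33 2.635 1.211
vertex 1.351 3.07 2.039
vertex 1.329 2.135 2.002
endloop
endfacet
facet normal 0.356 0.539 0.763
outer loop
vertex 1.351 3.07 2.039
vertex 0.487 3.372 2.229
vertex 0.808 2.591 2.631
endloop
endfacet
facet normal -0.727 0.581 0.366
outer loop
vertex 0.487 3.372 2.229
vertex -0.069 3.125 1.518
vertex -0.07 2.625 2.309
endloop
endfacet
facet normal -0.754 0.044 -0.656
outer loop
vertex -0.069 3.125 1.518
vertex 0.452 2.669 0.889
vertex -0.091 2.19 1.481
endloop
endfacet
facet normal 0.314 -0.329 -0.891
outer loop
vertex 0.452 2.669 0.889
vertex 1.33 2.635 1.211
vertex 0.773 1.888 1.291
endloop
endfacet
facet normal 0.328 -0.615 0.717
outer loop
vertex 0.45 1.86 2.168
vertex 1.329 2.135 2.002
vertex 0.808 2.591 2.631
endloop
endfacet
facet normal -0.331 -0.384 0.862
outer loop
vertex 0.45 1.86 2.168
vertex 0.808 2.591 2.631
vertex -0.07 2.625 2.309
endloop
endfacet
facet normal -0.755 -0.572 0.320
outer loop
vertex 0.45 1.86 2.168
vertex -0.07 2.625 2.309
vertex -0.091 2.19 1.481
endloop
endfacet
facet normal -0.357 -0.920 -0.161
outer loop
vertex 0.45 1.86 2.168
vertex -0.091 2.19 1.481
vertex 0.773 1.888 1.291
endloop
endfacet
facet normal 0.312 -0.946 0.085
outer loop
vertex 0.45 1.86 2.168
vertex 0.773 1.888 1.291
vertex 1.329 2.135 2.002
endloop
endfacet
facet normal 0.754 -0.044 0.656
outer loop
vertex 0.808 2.591 2.631
vertex 1.329 2.135 2.002
vertex 1.351 3.07 2.039
endloop
endfacet
facet normal -0.314 0.329 0.891
outer loop
vertex -0.07 2.625 2.309
vertex 0.808 2.591 2.631
vertex 0.487 3.372 2.229
endloop
endfacet
facet normal -1.000 0.023 0.013
outer loop
vertex -0.091 2.19 1.481
vertex -0.07 2.625 2.309
vertex -0.069 3.125 1.518
endloop
endfacet
facet normal -0.356 -0.539 -0.763
outer loop
vertex 0.773 1.888 1.291
vertex -0.091 2.19 1.481
vertex 0.452 2.669 0.889
endloop
endfacet
facet normal 0.727 -0.581 -0.366
outer loop
vertex 1.329 2.135 2.002
vertex 0.773 1.888 1.291
vertex 1.33 2.635 1.211
endloop
endfacet
facet normal -0.775 0.095 -0.625
outer loop
vertex -0.912 2.273 -3.184
vertex -1.55 4.066 -2.12
vertex 0.175 3.361 -4.366
endloop
endfacet
facet normal 0.293 -0.822 -0.488
outer loop
vertex 1.05 3.254 -3.66
vertex -0.912 2.273 -3.184
vertex 0.175 3.361 -4.366
endloop
endfacet
facet normal -0.775 0.095 -0.625
outer loop
vertex 0.175 3.361 -4.366
vertex -1.55 4.066 -2.12
vertex -0.463 5.154 -3.303
endloop
endfacet
facet normal 0.560 0.561 -0.610
outer loop
vertex -0.463 5.154 -3.303
vertex 1.05 3.254 -3.66
vertex 0.175 3.361 -4.366
endloop
endfacet
facet normal -0.560 -0.561 0.609
outer loop
vertex -0.912 2.273 -3.184
vertex -0.675 3.959 -1.414
vertex -1.55 4.066 -2.12
endloop
endfacet
facet normal 0.293 -0.823 -0.487
outer loop
vertex -0.037 2.166 -2.477
vertex -0.912 2.273 -3.184
vertex 1.05 3.254 -3.66
endloop
endfacet
facet normal -0.561 -0.561 0.609
outer loop
vertex -0.037 2.166 -2.477
vertex -0.675 3.959 -1.414
vertex -0.912 2.273 -3.184
endloop
endfacet
facet normal -0.293 0.823 0.488
outer loop
vertex -1.55 4.066 -2.12
vertex -0.675 3.959 -1.414
vertex -0.463 5.154 -3.303
endloop
endfacet
facet normal 0.561 0.561 -0.609
outer loop
vertex 0.412 5.047 -2.596
vertex 1.05 3.254 -3.66
vertex -0.463 5.154 -3.303
endloop
endfacet
facet normal -0.293 0.822 0.487
outer loop
vertex -0.463 5.154 -3.303
vertex -0.675 3.959 -1.414
vertex 0.412 5.047 -2.596
endloop
endfacet
facet normal 0.775 -0.095 0.625
outer loop
vertex 0.412 5.047 -2.596
vertex -0.037 2.166 -2.477
vertex 1.05 3.254 -3.66
endloop
endfacet
facet normal 0.775 -0.095 0.625
outer loop
vertex -0.675 3.959 -1.414
vertex -0.037 2.166 -2.477
vertex 0.412 5.047 -2.596
endloop
endfacet

endsolid
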